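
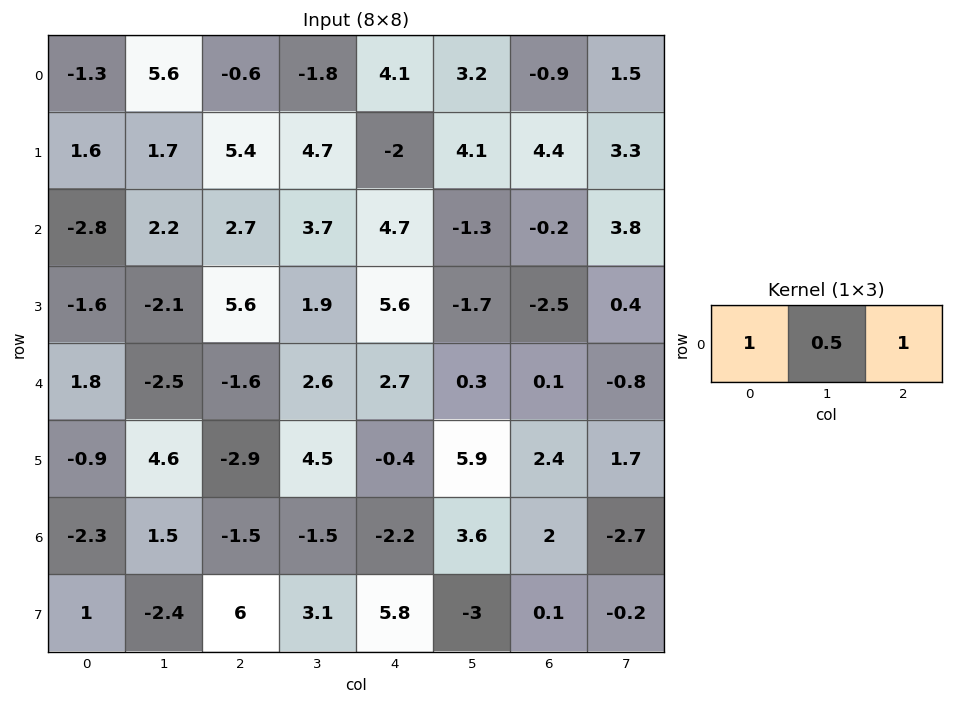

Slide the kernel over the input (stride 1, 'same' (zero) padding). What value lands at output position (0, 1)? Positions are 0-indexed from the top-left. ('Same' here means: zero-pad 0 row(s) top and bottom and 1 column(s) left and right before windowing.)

0.9

The receptive field on the zero-padded input at this output position is [-1.3 5.6 -0.6]. Elementwise product with the kernel and sum: -1.3·1 + 5.6·0.5 + -0.6·1.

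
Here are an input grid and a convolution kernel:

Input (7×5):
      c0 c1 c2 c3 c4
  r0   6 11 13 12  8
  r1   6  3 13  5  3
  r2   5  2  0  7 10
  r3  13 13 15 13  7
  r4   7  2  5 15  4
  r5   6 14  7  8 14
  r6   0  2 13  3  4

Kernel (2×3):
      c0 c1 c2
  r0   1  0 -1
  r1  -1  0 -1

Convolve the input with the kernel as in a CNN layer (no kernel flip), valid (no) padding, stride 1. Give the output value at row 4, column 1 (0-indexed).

-35

The receptive field on the input at this output position is [2 5 15 / 14 7 8]. Elementwise product with the kernel and sum: 2·1 + 15·-1 + 14·-1 + 8·-1.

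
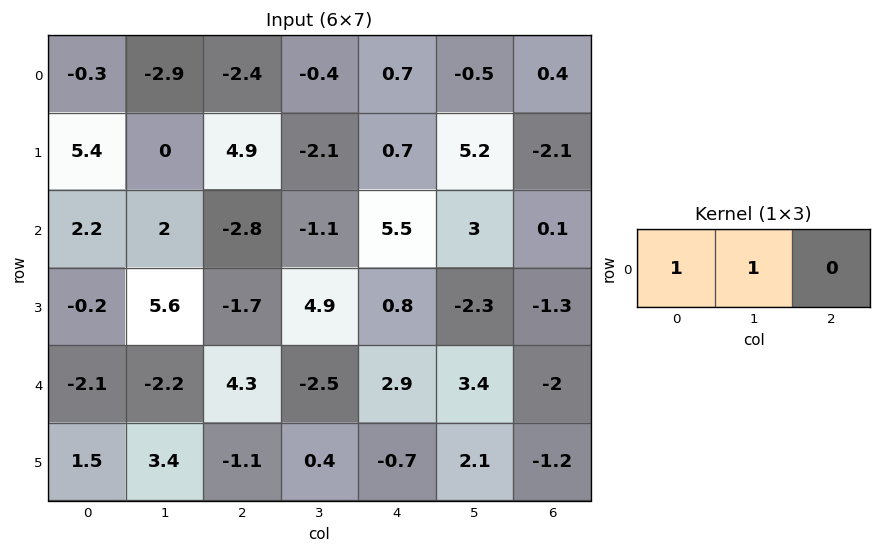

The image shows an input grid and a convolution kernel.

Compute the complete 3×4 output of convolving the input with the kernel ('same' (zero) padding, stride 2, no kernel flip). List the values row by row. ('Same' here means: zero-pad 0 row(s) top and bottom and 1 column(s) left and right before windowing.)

-0.3 -5.3 0.3 -0.1
2.2 -0.8 4.4 3.1
-2.1 2.1 0.4 1.4

Output[0,0]: The receptive field on the zero-padded input at this output position is [0 -0.3 -2.9]. Elementwise product with the kernel and sum: 0·1 + -0.3·1.
Output[0,1]: The receptive field on the zero-padded input at this output position is [-2.9 -2.4 -0.4]. Elementwise product with the kernel and sum: -2.9·1 + -2.4·1.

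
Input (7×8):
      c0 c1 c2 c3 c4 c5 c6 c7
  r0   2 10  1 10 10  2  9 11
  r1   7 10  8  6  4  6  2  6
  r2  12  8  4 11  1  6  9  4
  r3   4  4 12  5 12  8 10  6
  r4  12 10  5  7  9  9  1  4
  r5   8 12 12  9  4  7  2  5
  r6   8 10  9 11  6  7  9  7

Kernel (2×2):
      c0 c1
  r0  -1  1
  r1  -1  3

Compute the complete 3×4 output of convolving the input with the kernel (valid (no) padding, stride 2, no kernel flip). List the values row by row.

31 19 6 18
4 10 17 3
26 17 17 16

Output[0,0]: The receptive field on the input at this output position is [2 10 / 7 10]. Elementwise product with the kernel and sum: 2·-1 + 10·1 + 7·-1 + 10·3.
Output[0,1]: The receptive field on the input at this output position is [1 10 / 8 6]. Elementwise product with the kernel and sum: 1·-1 + 10·1 + 8·-1 + 6·3.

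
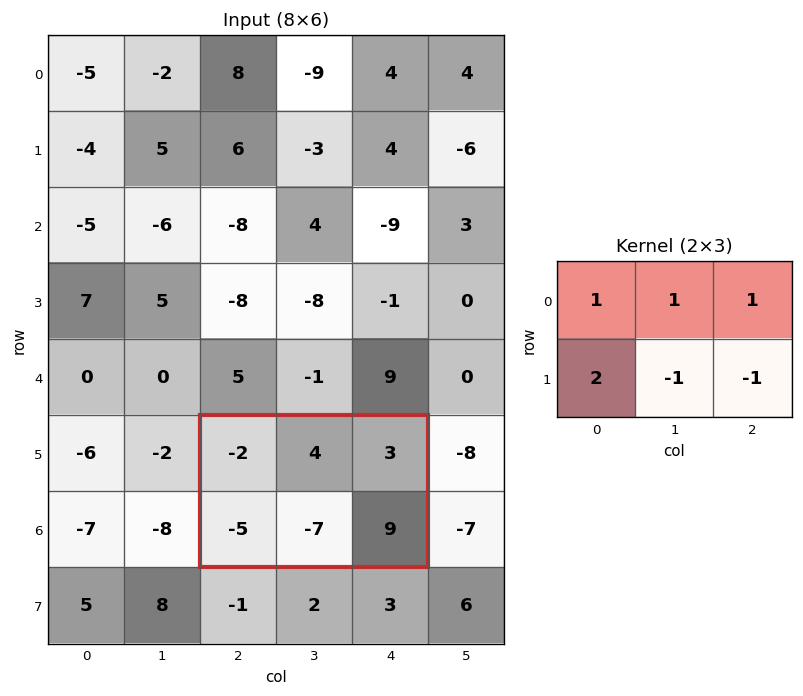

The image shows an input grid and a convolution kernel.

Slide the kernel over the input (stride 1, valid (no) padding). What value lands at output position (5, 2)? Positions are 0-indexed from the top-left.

The receptive field on the input at this output position is [-2 4 3 / -5 -7 9]. Elementwise product with the kernel and sum: -2·1 + 4·1 + 3·1 + -5·2 + -7·-1 + 9·-1.

-7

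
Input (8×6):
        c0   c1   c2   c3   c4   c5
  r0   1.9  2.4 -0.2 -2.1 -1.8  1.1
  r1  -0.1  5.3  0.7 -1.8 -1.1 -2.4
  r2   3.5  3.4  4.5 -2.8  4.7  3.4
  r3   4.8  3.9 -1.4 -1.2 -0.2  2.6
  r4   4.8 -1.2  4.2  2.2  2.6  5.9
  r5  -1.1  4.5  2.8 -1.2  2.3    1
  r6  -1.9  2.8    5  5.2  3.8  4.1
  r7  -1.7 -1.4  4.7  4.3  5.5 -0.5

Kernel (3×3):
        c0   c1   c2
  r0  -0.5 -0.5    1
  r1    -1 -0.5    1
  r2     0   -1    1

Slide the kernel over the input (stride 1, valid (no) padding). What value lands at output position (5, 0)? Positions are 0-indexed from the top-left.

The receptive field on the input at this output position is [-1.1 4.5 2.8 / -1.9 2.8 5 / -1.7 -1.4 4.7]. Elementwise product with the kernel and sum: -1.1·-0.5 + 4.5·-0.5 + 2.8·1 + -1.9·-1 + 2.8·-0.5 + 5·1 + -1.4·-1 + 4.7·1.

12.7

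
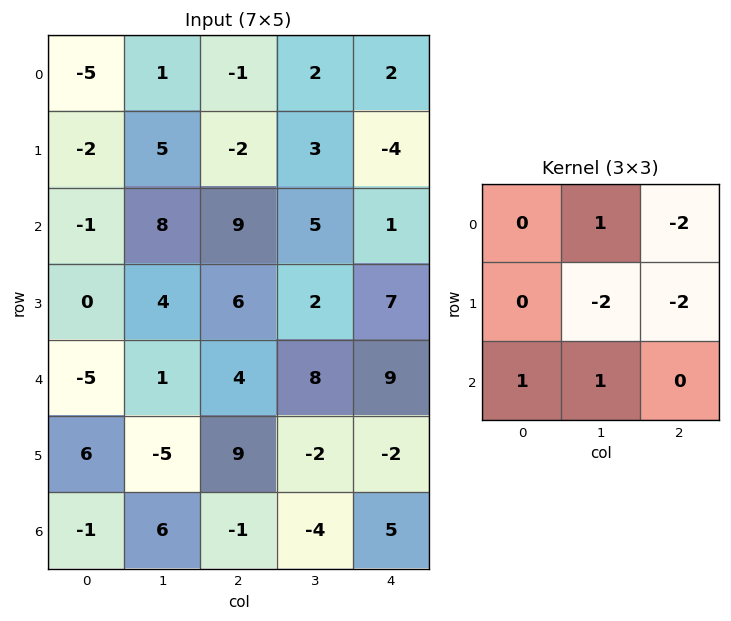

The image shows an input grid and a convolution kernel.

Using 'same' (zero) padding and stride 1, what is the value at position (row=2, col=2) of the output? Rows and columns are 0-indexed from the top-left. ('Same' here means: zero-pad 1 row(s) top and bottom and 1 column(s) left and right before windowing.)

-26

The receptive field on the zero-padded input at this output position is [5 -2 3 / 8 9 5 / 4 6 2]. Elementwise product with the kernel and sum: -2·1 + 3·-2 + 9·-2 + 5·-2 + 4·1 + 6·1.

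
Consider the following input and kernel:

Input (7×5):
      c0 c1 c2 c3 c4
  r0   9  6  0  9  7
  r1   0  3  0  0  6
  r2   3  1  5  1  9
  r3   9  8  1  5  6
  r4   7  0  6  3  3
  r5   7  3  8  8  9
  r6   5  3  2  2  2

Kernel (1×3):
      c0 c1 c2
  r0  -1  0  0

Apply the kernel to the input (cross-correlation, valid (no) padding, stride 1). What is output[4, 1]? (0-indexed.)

The receptive field on the input at this output position is [0 6 3]. Elementwise product with the kernel and sum: 0·-1.

0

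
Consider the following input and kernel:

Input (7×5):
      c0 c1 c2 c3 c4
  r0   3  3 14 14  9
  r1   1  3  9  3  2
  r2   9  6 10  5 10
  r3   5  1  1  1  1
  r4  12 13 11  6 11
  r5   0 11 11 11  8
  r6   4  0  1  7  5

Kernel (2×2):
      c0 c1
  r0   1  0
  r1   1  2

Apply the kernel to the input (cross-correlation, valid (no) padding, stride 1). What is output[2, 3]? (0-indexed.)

The receptive field on the input at this output position is [5 10 / 1 1]. Elementwise product with the kernel and sum: 5·1 + 1·1 + 1·2.

8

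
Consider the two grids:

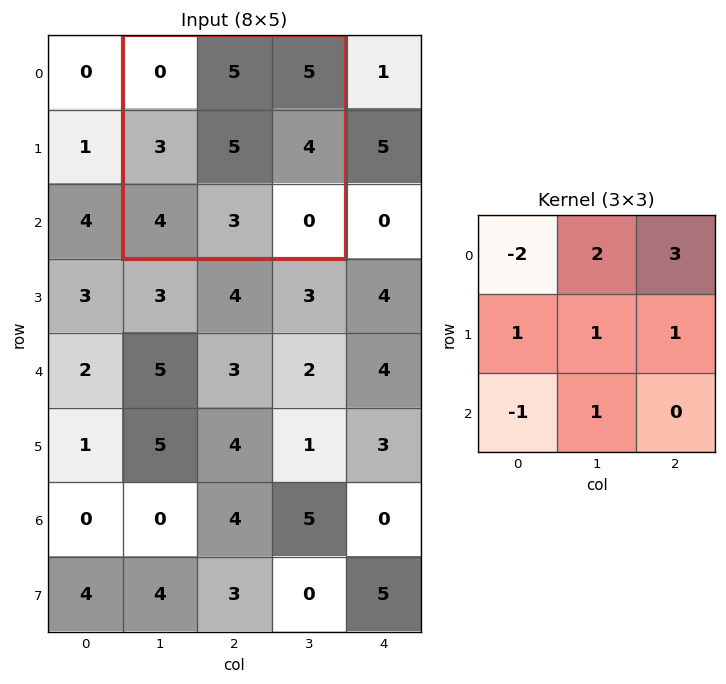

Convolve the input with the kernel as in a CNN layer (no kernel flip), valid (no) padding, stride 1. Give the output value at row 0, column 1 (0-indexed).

36

The receptive field on the input at this output position is [0 5 5 / 3 5 4 / 4 3 0]. Elementwise product with the kernel and sum: 0·-2 + 5·2 + 5·3 + 3·1 + 5·1 + 4·1 + 4·-1 + 3·1.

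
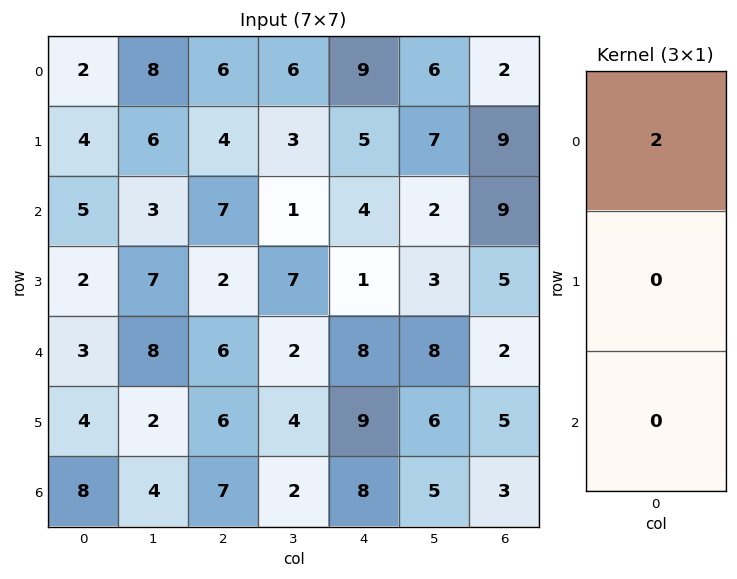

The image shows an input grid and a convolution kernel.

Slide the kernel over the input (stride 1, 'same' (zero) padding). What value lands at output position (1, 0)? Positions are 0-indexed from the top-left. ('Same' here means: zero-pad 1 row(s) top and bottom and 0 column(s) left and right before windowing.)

The receptive field on the zero-padded input at this output position is [2 / 4 / 5]. Elementwise product with the kernel and sum: 2·2.

4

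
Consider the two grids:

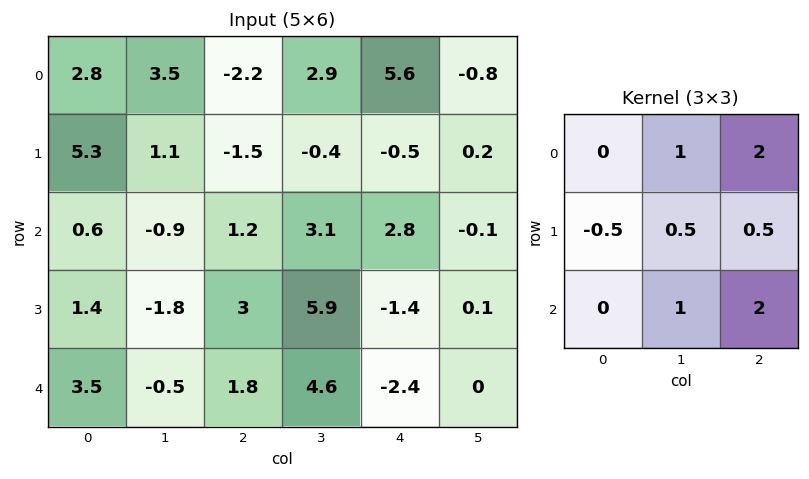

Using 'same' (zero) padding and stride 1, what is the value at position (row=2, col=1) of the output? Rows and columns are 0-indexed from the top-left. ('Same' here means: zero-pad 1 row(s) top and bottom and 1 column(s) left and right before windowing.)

The receptive field on the zero-padded input at this output position is [5.3 1.1 -1.5 / 0.6 -0.9 1.2 / 1.4 -1.8 3]. Elementwise product with the kernel and sum: 1.1·1 + -1.5·2 + 0.6·-0.5 + -0.9·0.5 + 1.2·0.5 + -1.8·1 + 3·2.

2.15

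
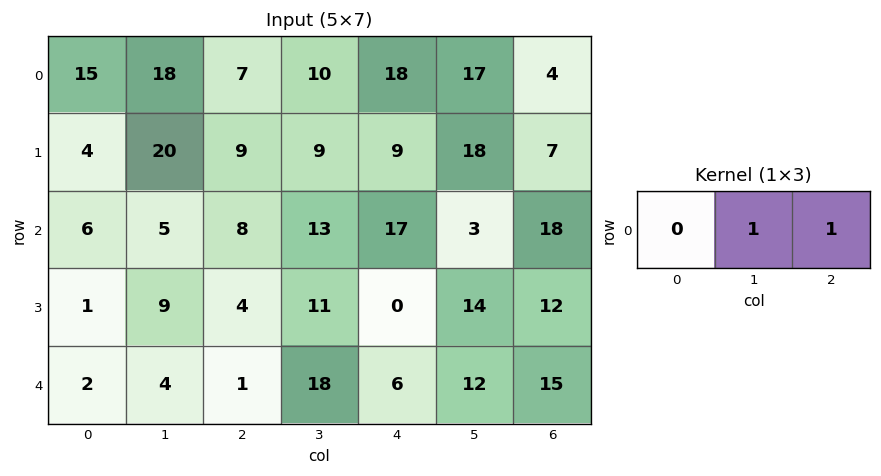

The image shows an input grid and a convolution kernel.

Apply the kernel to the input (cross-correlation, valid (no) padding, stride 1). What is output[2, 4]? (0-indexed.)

21

The receptive field on the input at this output position is [17 3 18]. Elementwise product with the kernel and sum: 3·1 + 18·1.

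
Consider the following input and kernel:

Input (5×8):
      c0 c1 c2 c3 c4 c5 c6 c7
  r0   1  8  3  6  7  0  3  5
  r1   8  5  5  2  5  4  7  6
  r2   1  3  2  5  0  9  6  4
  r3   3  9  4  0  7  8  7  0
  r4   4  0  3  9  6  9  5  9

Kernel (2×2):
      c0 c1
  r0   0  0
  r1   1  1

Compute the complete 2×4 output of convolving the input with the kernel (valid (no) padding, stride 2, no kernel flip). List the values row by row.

13 7 9 13
12 4 15 7

Output[0,0]: The receptive field on the input at this output position is [1 8 / 8 5]. Elementwise product with the kernel and sum: 8·1 + 5·1.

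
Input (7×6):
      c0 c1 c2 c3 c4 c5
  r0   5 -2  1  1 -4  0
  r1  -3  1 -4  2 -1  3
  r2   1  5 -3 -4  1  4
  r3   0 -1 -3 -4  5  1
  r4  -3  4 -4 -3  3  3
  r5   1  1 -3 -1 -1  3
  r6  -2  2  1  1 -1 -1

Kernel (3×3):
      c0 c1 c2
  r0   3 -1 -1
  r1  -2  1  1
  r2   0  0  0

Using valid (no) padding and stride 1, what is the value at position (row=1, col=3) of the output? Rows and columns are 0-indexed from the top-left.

17

The receptive field on the input at this output position is [2 -1 3 / -4 1 4 / -4 5 1]. Elementwise product with the kernel and sum: 2·3 + -1·-1 + 3·-1 + -4·-2 + 1·1 + 4·1.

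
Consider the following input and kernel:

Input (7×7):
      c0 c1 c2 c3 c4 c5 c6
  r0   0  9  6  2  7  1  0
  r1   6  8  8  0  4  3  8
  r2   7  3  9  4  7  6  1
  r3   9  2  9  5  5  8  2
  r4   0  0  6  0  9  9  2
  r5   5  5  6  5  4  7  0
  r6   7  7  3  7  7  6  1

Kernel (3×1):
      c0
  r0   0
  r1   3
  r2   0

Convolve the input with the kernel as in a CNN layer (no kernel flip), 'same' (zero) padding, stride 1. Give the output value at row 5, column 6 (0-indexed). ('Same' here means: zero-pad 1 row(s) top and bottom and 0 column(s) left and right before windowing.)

The receptive field on the zero-padded input at this output position is [2 / 0 / 1]. Elementwise product with the kernel and sum: 0·3.

0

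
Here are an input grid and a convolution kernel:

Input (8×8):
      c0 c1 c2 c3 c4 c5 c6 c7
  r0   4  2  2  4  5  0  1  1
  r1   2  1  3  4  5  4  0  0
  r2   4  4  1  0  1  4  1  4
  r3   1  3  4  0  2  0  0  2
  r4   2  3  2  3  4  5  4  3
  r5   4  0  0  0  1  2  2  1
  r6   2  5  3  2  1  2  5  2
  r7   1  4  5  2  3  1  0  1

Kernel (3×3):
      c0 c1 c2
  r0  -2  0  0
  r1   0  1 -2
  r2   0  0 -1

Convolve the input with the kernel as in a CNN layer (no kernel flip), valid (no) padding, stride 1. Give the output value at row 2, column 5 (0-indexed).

-15

The receptive field on the input at this output position is [4 1 4 / 0 0 2 / 5 4 3]. Elementwise product with the kernel and sum: 4·-2 + 0·1 + 2·-2 + 3·-1.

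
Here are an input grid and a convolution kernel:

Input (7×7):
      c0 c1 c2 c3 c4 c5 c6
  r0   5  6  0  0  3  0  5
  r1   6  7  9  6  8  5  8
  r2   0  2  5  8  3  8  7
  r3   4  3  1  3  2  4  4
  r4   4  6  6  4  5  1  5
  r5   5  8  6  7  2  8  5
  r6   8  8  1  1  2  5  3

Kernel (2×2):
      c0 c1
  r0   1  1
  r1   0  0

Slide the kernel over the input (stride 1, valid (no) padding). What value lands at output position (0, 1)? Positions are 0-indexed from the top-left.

6

The receptive field on the input at this output position is [6 0 / 7 9]. Elementwise product with the kernel and sum: 6·1 + 0·1.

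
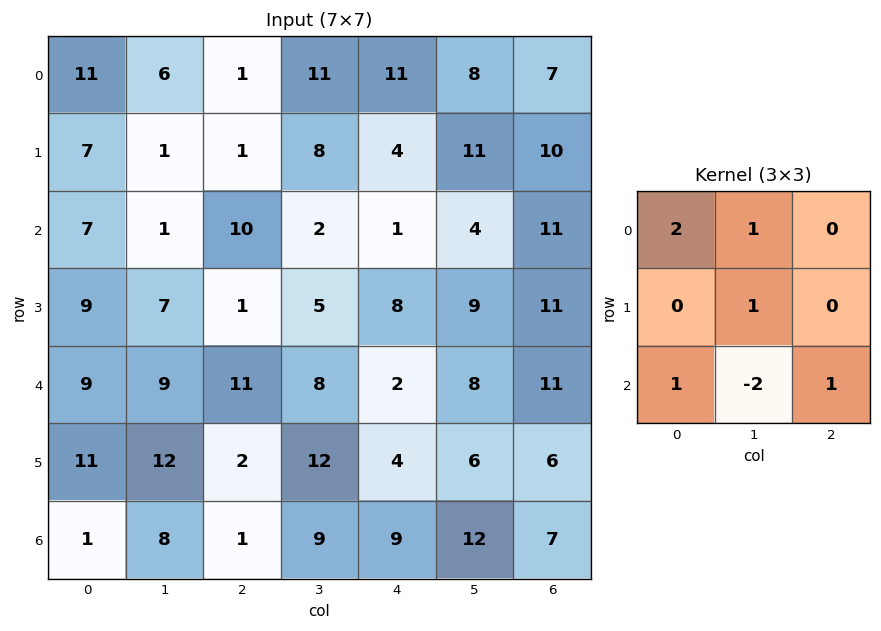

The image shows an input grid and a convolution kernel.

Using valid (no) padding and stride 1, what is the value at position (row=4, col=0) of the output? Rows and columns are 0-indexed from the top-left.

25

The receptive field on the input at this output position is [9 9 11 / 11 12 2 / 1 8 1]. Elementwise product with the kernel and sum: 9·2 + 9·1 + 12·1 + 1·1 + 8·-2 + 1·1.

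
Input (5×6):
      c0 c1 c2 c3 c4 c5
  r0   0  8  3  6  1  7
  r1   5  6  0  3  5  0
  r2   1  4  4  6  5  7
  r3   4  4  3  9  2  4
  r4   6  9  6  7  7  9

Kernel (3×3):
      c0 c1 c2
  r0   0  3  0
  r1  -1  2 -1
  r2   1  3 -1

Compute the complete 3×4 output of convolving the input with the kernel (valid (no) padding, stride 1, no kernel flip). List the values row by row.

40 10 36 24
34 2 40 23
40 25 51 25

Output[0,0]: The receptive field on the input at this output position is [0 8 3 / 5 6 0 / 1 4 4]. Elementwise product with the kernel and sum: 8·3 + 5·-1 + 6·2 + 0·-1 + 1·1 + 4·3 + 4·-1.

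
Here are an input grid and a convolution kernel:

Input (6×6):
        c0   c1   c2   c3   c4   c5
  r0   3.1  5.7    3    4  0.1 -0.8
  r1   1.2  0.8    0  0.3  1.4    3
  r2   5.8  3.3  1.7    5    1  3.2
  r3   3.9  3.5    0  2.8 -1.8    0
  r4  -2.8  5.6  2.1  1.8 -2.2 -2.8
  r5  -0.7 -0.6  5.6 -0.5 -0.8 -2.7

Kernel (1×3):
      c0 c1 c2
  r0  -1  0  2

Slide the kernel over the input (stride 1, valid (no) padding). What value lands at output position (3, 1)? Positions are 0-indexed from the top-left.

2.1

The receptive field on the input at this output position is [3.5 0 2.8]. Elementwise product with the kernel and sum: 3.5·-1 + 2.8·2.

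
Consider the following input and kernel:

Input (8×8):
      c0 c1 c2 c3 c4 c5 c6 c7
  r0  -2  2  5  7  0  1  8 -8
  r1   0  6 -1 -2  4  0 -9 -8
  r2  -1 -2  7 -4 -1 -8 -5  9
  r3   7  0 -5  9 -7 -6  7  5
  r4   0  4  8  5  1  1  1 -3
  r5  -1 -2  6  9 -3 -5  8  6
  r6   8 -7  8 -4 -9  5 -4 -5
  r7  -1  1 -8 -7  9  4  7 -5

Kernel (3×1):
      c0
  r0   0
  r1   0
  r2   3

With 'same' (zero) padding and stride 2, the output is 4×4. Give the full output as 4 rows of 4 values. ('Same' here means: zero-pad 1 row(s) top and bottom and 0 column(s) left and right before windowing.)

0 -3 12 -27
21 -15 -21 21
-3 18 -9 24
-3 -24 27 21

Output[0,0]: The receptive field on the zero-padded input at this output position is [0 / -2 / 0]. Elementwise product with the kernel and sum: 0·3.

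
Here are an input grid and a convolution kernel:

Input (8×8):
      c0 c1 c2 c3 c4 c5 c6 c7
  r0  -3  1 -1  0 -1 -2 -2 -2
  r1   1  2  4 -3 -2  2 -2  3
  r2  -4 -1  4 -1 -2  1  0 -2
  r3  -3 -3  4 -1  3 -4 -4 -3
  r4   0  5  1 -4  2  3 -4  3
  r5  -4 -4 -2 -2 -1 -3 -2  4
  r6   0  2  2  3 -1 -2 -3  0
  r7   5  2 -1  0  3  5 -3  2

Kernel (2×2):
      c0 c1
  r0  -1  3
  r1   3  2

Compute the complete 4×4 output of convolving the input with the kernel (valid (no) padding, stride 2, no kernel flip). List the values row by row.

Output[0,0]: The receptive field on the input at this output position is [-3 1 / 1 2]. Elementwise product with the kernel and sum: -3·-1 + 1·3 + 1·3 + 2·2.

13 7 -7 -4
-14 3 6 -24
-5 -23 -2 15
25 4 14 -2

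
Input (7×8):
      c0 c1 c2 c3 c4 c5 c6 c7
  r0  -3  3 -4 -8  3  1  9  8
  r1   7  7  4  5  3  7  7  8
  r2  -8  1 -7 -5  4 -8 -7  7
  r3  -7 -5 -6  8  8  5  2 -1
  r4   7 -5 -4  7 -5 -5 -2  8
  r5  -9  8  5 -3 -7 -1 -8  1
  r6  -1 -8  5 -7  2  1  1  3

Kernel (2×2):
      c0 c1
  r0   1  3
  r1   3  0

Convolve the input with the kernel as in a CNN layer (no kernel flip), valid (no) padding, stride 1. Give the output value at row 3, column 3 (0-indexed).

The receptive field on the input at this output position is [8 8 / 7 -5]. Elementwise product with the kernel and sum: 8·1 + 8·3 + 7·3.

53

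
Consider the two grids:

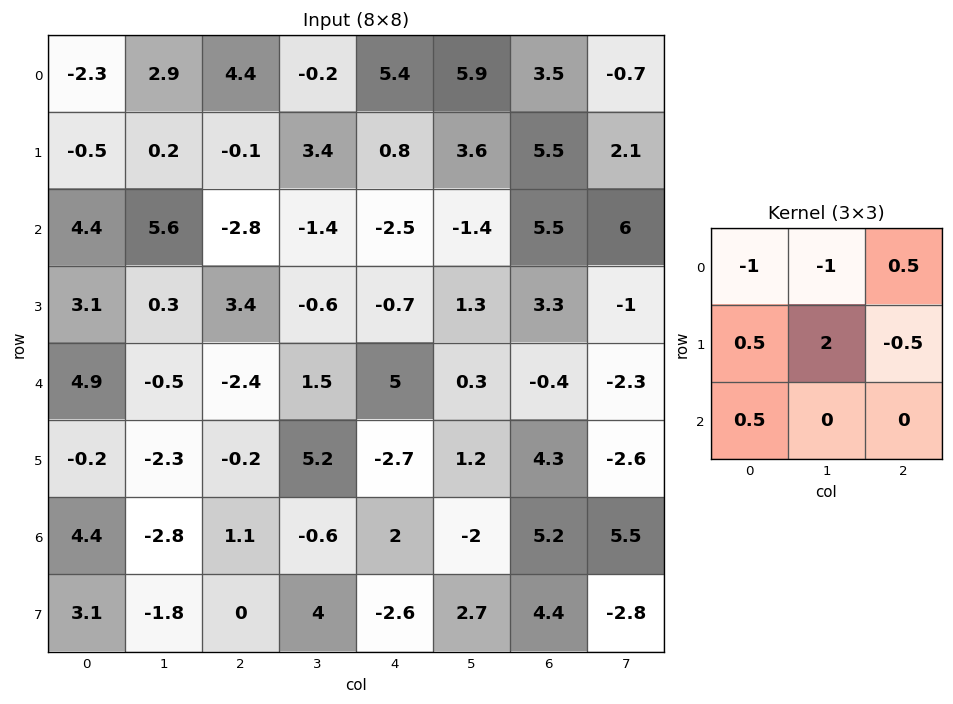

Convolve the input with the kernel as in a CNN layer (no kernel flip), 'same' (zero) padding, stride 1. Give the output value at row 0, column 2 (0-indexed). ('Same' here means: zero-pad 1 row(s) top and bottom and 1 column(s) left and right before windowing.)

The receptive field on the zero-padded input at this output position is [0 0 0 / 2.9 4.4 -0.2 / 0.2 -0.1 3.4]. Elementwise product with the kernel and sum: 0·-1 + 0·-1 + 0·0.5 + 2.9·0.5 + 4.4·2 + -0.2·-0.5 + 0.2·0.5.

10.45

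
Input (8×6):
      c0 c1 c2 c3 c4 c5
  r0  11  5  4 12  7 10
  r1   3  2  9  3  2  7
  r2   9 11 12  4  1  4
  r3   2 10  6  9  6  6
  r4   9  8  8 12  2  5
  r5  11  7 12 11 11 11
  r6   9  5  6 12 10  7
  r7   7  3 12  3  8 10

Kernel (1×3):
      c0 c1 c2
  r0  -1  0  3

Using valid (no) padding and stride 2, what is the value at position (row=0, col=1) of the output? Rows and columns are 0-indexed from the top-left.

The receptive field on the input at this output position is [4 12 7]. Elementwise product with the kernel and sum: 4·-1 + 7·3.

17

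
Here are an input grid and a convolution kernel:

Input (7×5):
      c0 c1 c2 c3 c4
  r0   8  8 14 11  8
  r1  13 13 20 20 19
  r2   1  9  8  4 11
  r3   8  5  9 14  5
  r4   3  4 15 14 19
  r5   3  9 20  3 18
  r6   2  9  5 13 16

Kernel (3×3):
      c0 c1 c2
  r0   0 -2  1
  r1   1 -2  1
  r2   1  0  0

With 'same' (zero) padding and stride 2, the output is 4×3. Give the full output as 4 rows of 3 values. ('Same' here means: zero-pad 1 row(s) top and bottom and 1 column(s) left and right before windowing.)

-8 4 15
-6 -18 -42
-13 -7 -31
8 -25 -55

Output[0,0]: The receptive field on the zero-padded input at this output position is [0 0 0 / 0 8 8 / 0 13 13]. Elementwise product with the kernel and sum: 0·-2 + 0·1 + 0·1 + 8·-2 + 8·1 + 0·1.
Output[0,1]: The receptive field on the zero-padded input at this output position is [0 0 0 / 8 14 11 / 13 20 20]. Elementwise product with the kernel and sum: 0·-2 + 0·1 + 8·1 + 14·-2 + 11·1 + 13·1.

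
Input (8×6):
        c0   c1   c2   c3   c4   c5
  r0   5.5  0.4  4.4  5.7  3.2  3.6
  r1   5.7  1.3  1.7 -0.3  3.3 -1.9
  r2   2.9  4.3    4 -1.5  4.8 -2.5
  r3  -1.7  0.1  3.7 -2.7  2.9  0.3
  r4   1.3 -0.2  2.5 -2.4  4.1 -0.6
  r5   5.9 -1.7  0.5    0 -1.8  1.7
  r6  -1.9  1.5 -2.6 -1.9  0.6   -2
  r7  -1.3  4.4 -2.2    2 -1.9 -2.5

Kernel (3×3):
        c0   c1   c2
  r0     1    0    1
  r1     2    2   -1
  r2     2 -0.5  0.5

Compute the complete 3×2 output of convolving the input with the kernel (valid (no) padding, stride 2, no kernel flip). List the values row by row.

27.85 18.25
3.95 16.15
5.85 5.45

Output[0,0]: The receptive field on the input at this output position is [5.5 0.4 4.4 / 5.7 1.3 1.7 / 2.9 4.3 4]. Elementwise product with the kernel and sum: 5.5·1 + 4.4·1 + 5.7·2 + 1.3·2 + 1.7·-1 + 2.9·2 + 4.3·-0.5 + 4·0.5.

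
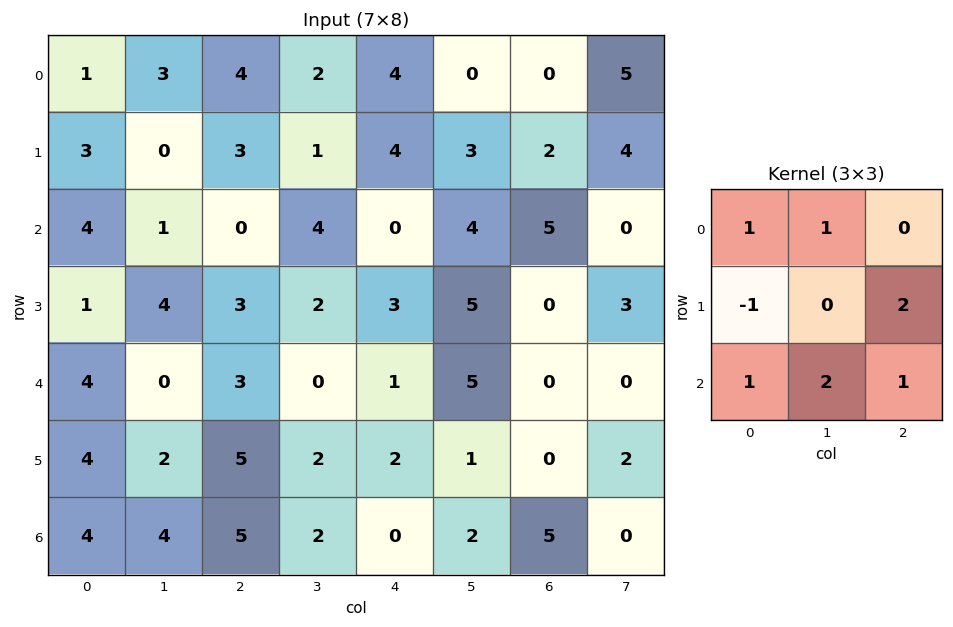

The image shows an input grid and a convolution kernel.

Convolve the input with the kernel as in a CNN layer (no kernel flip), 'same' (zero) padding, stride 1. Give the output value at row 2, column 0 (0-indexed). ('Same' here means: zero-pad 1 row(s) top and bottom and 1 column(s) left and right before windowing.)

11

The receptive field on the zero-padded input at this output position is [0 3 0 / 0 4 1 / 0 1 4]. Elementwise product with the kernel and sum: 0·1 + 3·1 + 0·-1 + 1·2 + 0·1 + 1·2 + 4·1.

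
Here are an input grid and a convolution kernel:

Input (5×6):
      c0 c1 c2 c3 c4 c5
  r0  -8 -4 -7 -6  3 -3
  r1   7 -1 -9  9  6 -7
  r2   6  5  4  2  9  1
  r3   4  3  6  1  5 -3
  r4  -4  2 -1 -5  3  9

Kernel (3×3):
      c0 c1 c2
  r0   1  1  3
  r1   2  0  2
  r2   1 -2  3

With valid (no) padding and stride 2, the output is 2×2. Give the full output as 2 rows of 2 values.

-29 17
32 73

Output[0,0]: The receptive field on the input at this output position is [-8 -4 -7 / 7 -1 -9 / 6 5 4]. Elementwise product with the kernel and sum: -8·1 + -4·1 + -7·3 + 7·2 + -9·2 + 6·1 + 5·-2 + 4·3.
Output[0,1]: The receptive field on the input at this output position is [-7 -6 3 / -9 9 6 / 4 2 9]. Elementwise product with the kernel and sum: -7·1 + -6·1 + 3·3 + -9·2 + 6·2 + 4·1 + 2·-2 + 9·3.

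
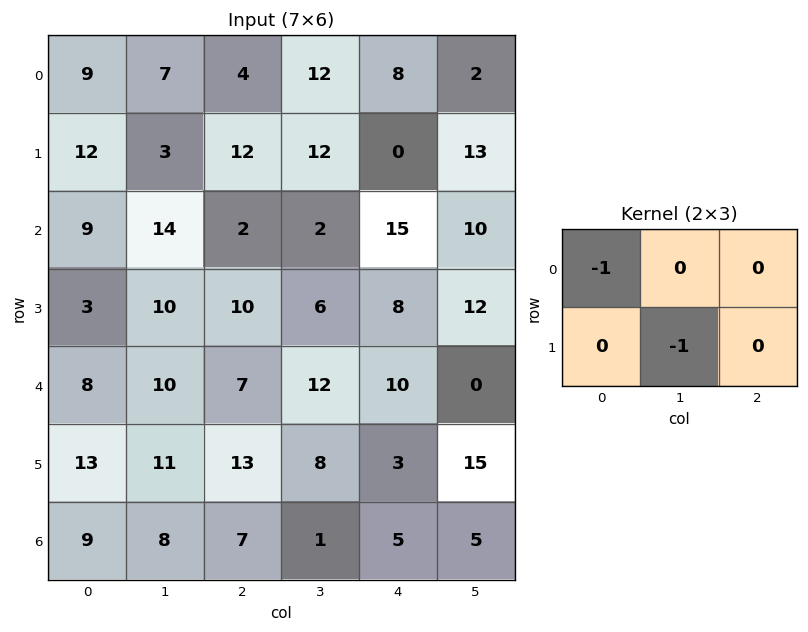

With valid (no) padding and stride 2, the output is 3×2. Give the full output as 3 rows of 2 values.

-12 -16
-19 -8
-19 -15

Output[0,0]: The receptive field on the input at this output position is [9 7 4 / 12 3 12]. Elementwise product with the kernel and sum: 9·-1 + 3·-1.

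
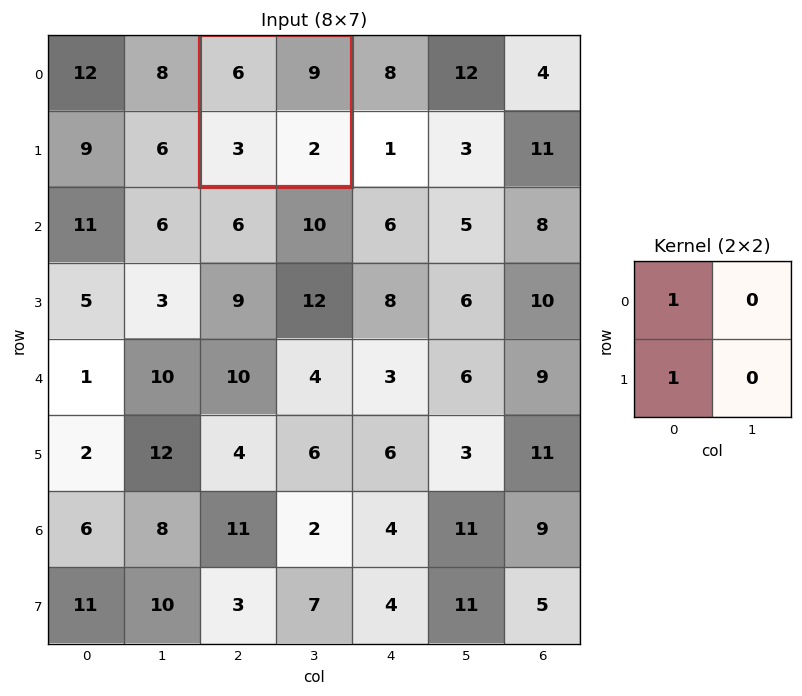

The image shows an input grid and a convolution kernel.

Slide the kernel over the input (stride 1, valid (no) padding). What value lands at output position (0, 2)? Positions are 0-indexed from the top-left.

The receptive field on the input at this output position is [6 9 / 3 2]. Elementwise product with the kernel and sum: 6·1 + 3·1.

9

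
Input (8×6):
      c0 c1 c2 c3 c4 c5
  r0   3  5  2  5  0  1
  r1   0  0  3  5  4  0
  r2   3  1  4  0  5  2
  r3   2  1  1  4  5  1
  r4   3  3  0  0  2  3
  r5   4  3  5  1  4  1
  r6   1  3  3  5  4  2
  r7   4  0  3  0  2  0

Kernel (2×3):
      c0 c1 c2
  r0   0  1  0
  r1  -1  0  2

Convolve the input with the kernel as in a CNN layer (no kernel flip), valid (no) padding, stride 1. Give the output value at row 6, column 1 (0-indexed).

3

The receptive field on the input at this output position is [3 3 5 / 0 3 0]. Elementwise product with the kernel and sum: 3·1 + 0·-1 + 0·2.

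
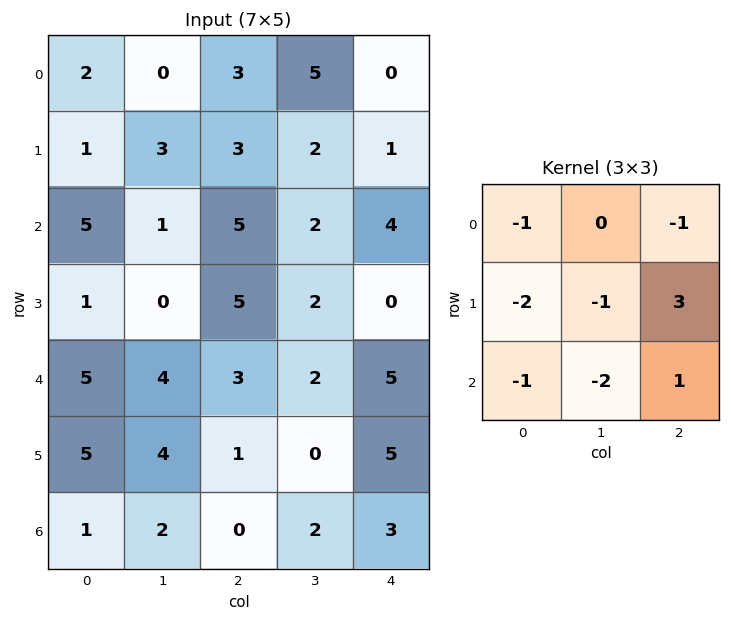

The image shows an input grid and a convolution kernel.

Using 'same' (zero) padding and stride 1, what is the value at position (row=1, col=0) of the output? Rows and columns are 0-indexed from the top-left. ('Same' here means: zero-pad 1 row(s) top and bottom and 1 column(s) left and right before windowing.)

-1

The receptive field on the zero-padded input at this output position is [0 2 0 / 0 1 3 / 0 5 1]. Elementwise product with the kernel and sum: 0·-1 + 0·-1 + 0·-2 + 1·-1 + 3·3 + 0·-1 + 5·-2 + 1·1.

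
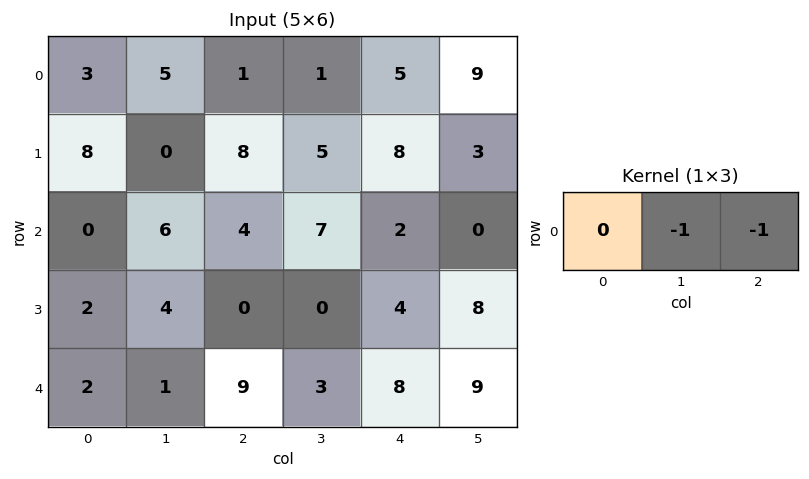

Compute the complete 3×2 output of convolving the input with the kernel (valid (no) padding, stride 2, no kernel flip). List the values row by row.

Output[0,0]: The receptive field on the input at this output position is [3 5 1]. Elementwise product with the kernel and sum: 5·-1 + 1·-1.

-6 -6
-10 -9
-10 -11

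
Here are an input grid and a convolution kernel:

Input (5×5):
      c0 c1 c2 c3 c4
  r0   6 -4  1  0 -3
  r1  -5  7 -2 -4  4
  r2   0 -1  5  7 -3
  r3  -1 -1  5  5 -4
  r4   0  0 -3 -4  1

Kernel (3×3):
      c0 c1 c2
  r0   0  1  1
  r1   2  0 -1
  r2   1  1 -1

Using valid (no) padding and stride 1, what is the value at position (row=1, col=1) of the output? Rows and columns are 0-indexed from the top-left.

The receptive field on the input at this output position is [7 -2 -4 / -1 5 7 / -1 5 5]. Elementwise product with the kernel and sum: -2·1 + -4·1 + -1·2 + 7·-1 + -1·1 + 5·1 + 5·-1.

-16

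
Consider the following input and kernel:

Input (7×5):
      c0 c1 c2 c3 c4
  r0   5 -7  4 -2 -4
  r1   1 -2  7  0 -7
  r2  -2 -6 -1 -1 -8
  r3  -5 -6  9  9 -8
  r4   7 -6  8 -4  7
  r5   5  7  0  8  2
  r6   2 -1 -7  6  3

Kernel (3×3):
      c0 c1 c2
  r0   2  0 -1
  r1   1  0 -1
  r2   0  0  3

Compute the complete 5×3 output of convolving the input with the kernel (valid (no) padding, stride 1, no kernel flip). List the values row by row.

-3 -17 2
21 18 4
7 -38 44
-20 1 33
-10 9 16

Output[0,0]: The receptive field on the input at this output position is [5 -7 4 / 1 -2 7 / -2 -6 -1]. Elementwise product with the kernel and sum: 5·2 + 4·-1 + 1·1 + 7·-1 + -1·3.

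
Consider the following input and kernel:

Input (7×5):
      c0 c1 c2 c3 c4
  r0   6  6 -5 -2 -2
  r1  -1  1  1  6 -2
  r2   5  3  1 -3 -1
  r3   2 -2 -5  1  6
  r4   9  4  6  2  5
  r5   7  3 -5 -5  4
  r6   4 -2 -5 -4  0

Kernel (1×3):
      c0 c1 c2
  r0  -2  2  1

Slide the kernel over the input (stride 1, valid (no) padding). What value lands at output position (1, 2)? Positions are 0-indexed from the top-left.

The receptive field on the input at this output position is [1 6 -2]. Elementwise product with the kernel and sum: 1·-2 + 6·2 + -2·1.

8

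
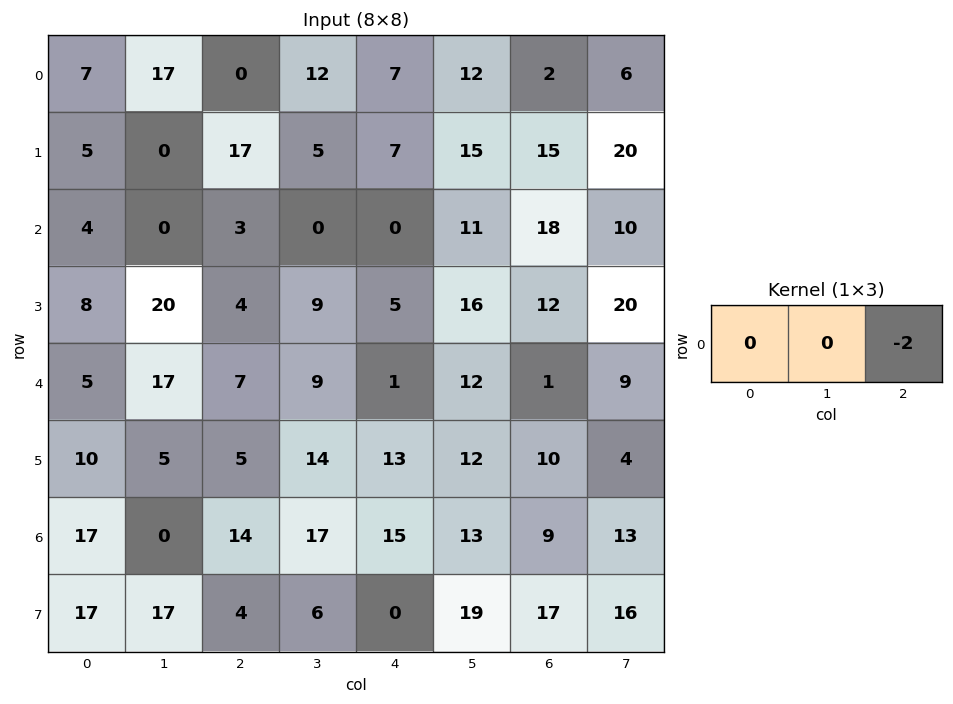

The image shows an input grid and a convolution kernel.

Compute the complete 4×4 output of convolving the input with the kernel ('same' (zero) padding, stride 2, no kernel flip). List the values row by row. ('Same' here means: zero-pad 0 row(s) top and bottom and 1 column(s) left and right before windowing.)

-34 -24 -24 -12
0 0 -22 -20
-34 -18 -24 -18
0 -34 -26 -26

Output[0,0]: The receptive field on the zero-padded input at this output position is [0 7 17]. Elementwise product with the kernel and sum: 17·-2.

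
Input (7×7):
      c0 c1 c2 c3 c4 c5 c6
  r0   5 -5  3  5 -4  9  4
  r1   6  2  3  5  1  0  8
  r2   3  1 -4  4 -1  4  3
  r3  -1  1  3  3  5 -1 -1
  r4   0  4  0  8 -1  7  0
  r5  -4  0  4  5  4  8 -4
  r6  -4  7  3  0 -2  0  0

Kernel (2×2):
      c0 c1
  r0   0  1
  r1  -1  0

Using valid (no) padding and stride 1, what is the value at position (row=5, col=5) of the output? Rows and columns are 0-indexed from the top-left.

-4

The receptive field on the input at this output position is [8 -4 / 0 0]. Elementwise product with the kernel and sum: -4·1 + 0·-1.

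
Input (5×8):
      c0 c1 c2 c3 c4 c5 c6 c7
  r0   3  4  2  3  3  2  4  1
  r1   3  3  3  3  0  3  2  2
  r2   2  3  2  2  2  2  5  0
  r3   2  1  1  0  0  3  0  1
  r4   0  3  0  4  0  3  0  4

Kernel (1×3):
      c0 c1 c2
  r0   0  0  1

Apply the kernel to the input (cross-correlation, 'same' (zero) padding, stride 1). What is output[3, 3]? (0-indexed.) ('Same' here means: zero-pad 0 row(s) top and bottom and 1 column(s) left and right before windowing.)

The receptive field on the zero-padded input at this output position is [1 0 0]. Elementwise product with the kernel and sum: 0·1.

0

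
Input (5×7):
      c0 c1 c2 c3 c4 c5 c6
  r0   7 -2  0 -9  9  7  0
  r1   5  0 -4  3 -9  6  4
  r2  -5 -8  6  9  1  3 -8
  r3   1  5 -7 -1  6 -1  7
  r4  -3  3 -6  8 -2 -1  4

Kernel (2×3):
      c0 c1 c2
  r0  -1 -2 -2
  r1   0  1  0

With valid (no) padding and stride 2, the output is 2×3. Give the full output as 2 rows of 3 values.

Output[0,0]: The receptive field on the input at this output position is [7 -2 0 / 5 0 -4]. Elementwise product with the kernel and sum: 7·-1 + -2·-2 + 0·-2 + 0·1.
Output[0,1]: The receptive field on the input at this output position is [0 -9 9 / -4 3 -9]. Elementwise product with the kernel and sum: 0·-1 + -9·-2 + 9·-2 + 3·1.

-3 3 -17
14 -27 8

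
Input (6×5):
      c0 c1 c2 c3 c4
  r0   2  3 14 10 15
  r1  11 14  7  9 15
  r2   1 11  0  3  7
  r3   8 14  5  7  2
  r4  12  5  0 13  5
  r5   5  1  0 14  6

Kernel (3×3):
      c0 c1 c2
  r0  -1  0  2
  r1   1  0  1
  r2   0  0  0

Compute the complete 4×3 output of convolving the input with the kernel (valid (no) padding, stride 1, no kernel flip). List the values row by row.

44 40 38
4 18 30
12 16 21
14 18 4

Output[0,0]: The receptive field on the input at this output position is [2 3 14 / 11 14 7 / 1 11 0]. Elementwise product with the kernel and sum: 2·-1 + 14·2 + 11·1 + 7·1.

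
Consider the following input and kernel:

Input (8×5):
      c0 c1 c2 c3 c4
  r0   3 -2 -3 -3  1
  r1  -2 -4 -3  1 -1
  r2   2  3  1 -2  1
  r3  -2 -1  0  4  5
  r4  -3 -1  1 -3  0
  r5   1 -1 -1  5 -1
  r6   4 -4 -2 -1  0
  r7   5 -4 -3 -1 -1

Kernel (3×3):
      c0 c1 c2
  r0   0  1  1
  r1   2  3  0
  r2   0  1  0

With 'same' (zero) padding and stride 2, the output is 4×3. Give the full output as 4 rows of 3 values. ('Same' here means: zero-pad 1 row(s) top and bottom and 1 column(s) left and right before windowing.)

7 -16 -4
-2 7 3
-11 4 -2
17 -13 -4

Output[0,0]: The receptive field on the zero-padded input at this output position is [0 0 0 / 0 3 -2 / 0 -2 -4]. Elementwise product with the kernel and sum: 0·1 + 0·1 + 0·2 + 3·3 + -2·1.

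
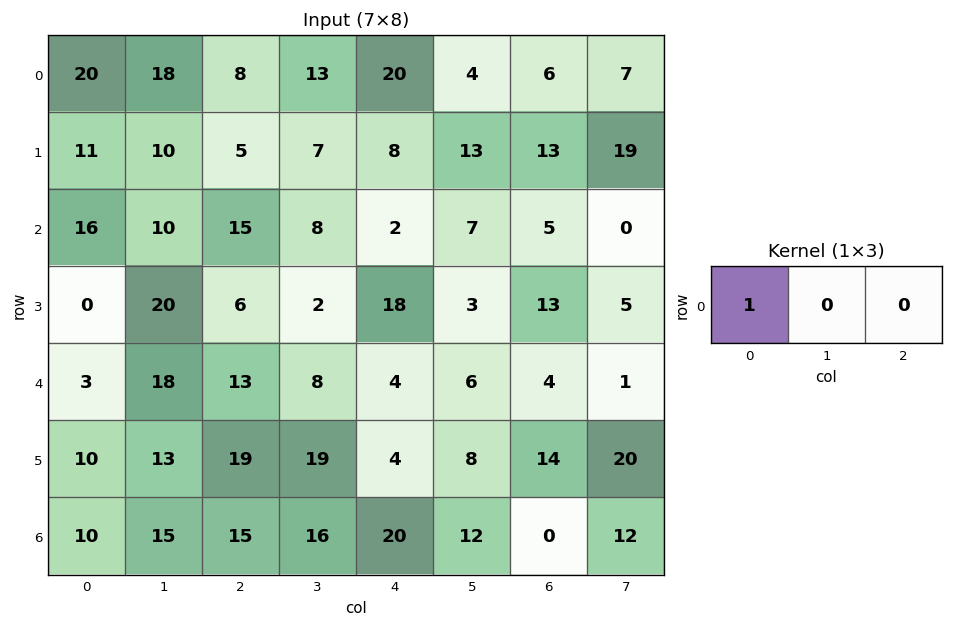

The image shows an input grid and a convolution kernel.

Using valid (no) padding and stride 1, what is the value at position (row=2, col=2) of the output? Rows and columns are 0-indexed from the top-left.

The receptive field on the input at this output position is [15 8 2]. Elementwise product with the kernel and sum: 15·1.

15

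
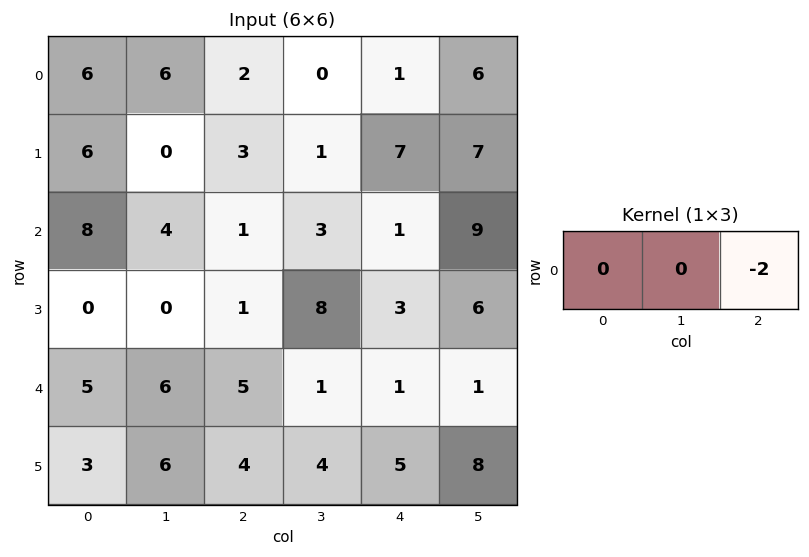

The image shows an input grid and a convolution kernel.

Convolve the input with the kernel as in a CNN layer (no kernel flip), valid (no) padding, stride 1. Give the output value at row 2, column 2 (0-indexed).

-2

The receptive field on the input at this output position is [1 3 1]. Elementwise product with the kernel and sum: 1·-2.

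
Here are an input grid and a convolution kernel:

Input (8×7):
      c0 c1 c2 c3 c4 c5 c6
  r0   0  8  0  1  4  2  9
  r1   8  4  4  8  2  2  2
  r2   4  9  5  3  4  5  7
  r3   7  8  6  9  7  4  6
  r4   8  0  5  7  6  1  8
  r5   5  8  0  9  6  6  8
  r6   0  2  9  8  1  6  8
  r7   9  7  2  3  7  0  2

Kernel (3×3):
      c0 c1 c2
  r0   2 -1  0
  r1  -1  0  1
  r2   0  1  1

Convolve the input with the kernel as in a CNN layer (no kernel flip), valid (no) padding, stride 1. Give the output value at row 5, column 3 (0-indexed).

The receptive field on the input at this output position is [9 6 6 / 8 1 6 / 3 7 0]. Elementwise product with the kernel and sum: 9·2 + 6·-1 + 8·-1 + 6·1 + 7·1 + 0·1.

17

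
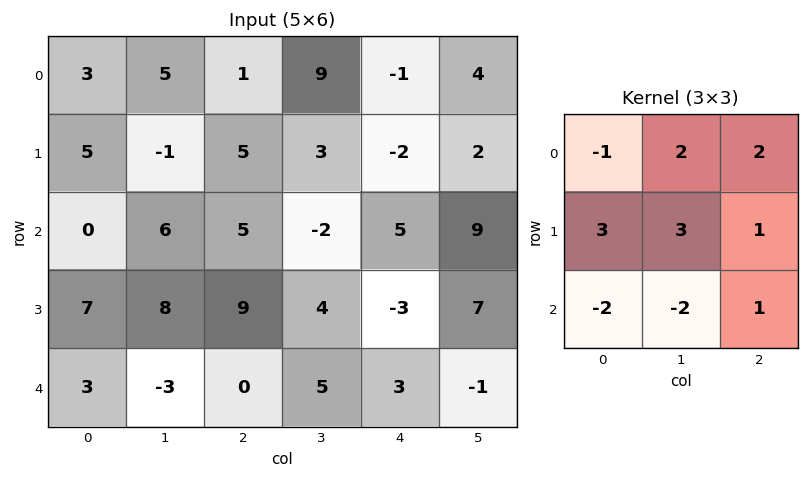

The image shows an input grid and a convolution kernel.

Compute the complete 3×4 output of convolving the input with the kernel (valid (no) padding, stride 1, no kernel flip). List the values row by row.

19 6 36 5
5 18 -18 20
76 66 30 23

Output[0,0]: The receptive field on the input at this output position is [3 5 1 / 5 -1 5 / 0 6 5]. Elementwise product with the kernel and sum: 3·-1 + 5·2 + 1·2 + 5·3 + -1·3 + 5·1 + 0·-2 + 6·-2 + 5·1.
Output[0,1]: The receptive field on the input at this output position is [5 1 9 / -1 5 3 / 6 5 -2]. Elementwise product with the kernel and sum: 5·-1 + 1·2 + 9·2 + -1·3 + 5·3 + 3·1 + 6·-2 + 5·-2 + -2·1.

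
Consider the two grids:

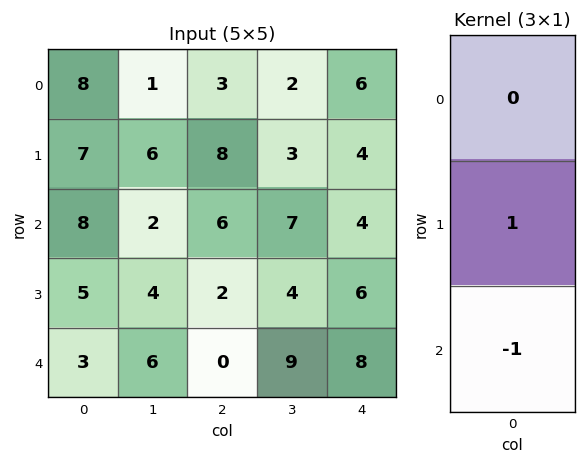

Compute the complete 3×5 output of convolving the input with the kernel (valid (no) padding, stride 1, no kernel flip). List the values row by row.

-1 4 2 -4 0
3 -2 4 3 -2
2 -2 2 -5 -2

Output[0,0]: The receptive field on the input at this output position is [8 / 7 / 8]. Elementwise product with the kernel and sum: 7·1 + 8·-1.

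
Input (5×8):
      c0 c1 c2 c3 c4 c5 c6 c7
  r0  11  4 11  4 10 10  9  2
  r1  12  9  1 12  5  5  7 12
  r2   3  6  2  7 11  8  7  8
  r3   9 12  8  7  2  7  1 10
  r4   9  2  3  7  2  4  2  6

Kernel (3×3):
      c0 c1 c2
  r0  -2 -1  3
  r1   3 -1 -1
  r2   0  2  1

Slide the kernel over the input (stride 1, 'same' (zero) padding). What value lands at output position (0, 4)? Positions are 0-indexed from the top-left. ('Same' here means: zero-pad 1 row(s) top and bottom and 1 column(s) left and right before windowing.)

The receptive field on the zero-padded input at this output position is [0 0 0 / 4 10 10 / 12 5 5]. Elementwise product with the kernel and sum: 0·-2 + 0·-1 + 0·3 + 4·3 + 10·-1 + 10·-1 + 5·2 + 5·1.

7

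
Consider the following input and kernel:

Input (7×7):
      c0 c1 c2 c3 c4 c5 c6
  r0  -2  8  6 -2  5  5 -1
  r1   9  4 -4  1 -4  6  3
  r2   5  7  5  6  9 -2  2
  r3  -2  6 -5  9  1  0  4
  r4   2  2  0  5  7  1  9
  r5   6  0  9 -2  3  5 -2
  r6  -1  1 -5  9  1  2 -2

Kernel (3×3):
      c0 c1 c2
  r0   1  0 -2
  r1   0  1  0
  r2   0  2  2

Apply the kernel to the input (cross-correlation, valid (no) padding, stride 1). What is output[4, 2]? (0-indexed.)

The receptive field on the input at this output position is [0 5 7 / 9 -2 3 / -5 9 1]. Elementwise product with the kernel and sum: 0·1 + 7·-2 + -2·1 + 9·2 + 1·2.

4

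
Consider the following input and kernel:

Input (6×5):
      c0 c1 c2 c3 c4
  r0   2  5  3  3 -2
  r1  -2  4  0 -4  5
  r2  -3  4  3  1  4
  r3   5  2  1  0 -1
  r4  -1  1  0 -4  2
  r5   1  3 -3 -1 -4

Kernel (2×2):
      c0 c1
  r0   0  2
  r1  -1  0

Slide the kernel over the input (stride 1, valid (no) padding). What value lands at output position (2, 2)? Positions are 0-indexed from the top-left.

The receptive field on the input at this output position is [3 1 / 1 0]. Elementwise product with the kernel and sum: 1·2 + 1·-1.

1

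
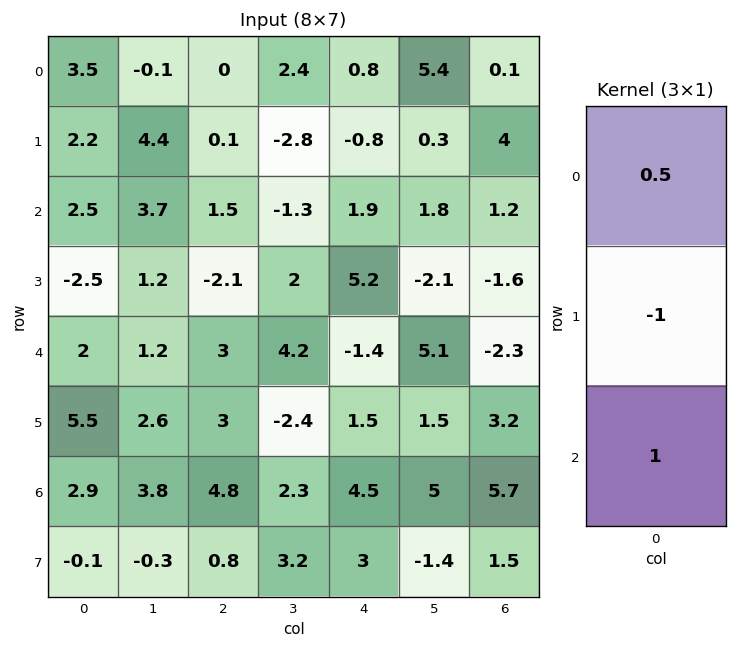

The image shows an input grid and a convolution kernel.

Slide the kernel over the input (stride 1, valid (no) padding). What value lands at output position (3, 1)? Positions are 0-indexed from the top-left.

The receptive field on the input at this output position is [1.2 / 1.2 / 2.6]. Elementwise product with the kernel and sum: 1.2·0.5 + 1.2·-1 + 2.6·1.

2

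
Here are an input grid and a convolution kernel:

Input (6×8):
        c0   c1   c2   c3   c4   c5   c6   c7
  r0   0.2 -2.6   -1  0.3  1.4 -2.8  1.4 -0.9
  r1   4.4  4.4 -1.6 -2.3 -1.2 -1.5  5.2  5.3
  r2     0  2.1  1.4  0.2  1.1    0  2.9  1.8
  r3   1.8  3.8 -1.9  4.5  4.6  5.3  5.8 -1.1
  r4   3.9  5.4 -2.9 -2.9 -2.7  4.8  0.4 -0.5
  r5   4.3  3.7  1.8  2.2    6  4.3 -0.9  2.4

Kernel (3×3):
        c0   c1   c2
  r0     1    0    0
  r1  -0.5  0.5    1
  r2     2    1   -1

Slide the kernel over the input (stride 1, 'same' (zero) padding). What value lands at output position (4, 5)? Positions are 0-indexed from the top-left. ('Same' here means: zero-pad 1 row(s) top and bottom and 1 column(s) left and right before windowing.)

The receptive field on the zero-padded input at this output position is [4.6 5.3 5.8 / -2.7 4.8 0.4 / 6 4.3 -0.9]. Elementwise product with the kernel and sum: 4.6·1 + -2.7·-0.5 + 4.8·0.5 + 0.4·1 + 6·2 + 4.3·1 + -0.9·-1.

25.95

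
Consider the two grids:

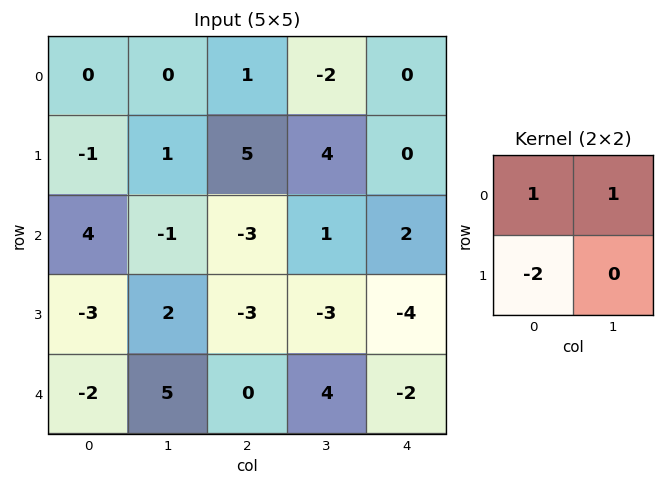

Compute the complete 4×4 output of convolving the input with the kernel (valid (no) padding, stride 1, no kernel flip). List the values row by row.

Output[0,0]: The receptive field on the input at this output position is [0 0 / -1 1]. Elementwise product with the kernel and sum: 0·1 + 0·1 + -1·-2.
Output[0,1]: The receptive field on the input at this output position is [0 1 / 1 5]. Elementwise product with the kernel and sum: 0·1 + 1·1 + 1·-2.

2 -1 -11 -10
-8 8 15 2
9 -8 4 9
3 -11 -6 -15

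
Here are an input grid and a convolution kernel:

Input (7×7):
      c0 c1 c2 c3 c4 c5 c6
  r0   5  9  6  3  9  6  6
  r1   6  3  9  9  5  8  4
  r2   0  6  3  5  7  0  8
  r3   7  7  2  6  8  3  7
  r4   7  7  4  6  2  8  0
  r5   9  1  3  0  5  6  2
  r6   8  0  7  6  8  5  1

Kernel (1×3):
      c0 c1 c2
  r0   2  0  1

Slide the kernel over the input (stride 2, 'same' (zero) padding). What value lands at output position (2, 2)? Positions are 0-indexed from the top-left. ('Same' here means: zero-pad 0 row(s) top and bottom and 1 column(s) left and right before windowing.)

The receptive field on the zero-padded input at this output position is [6 2 8]. Elementwise product with the kernel and sum: 6·2 + 8·1.

20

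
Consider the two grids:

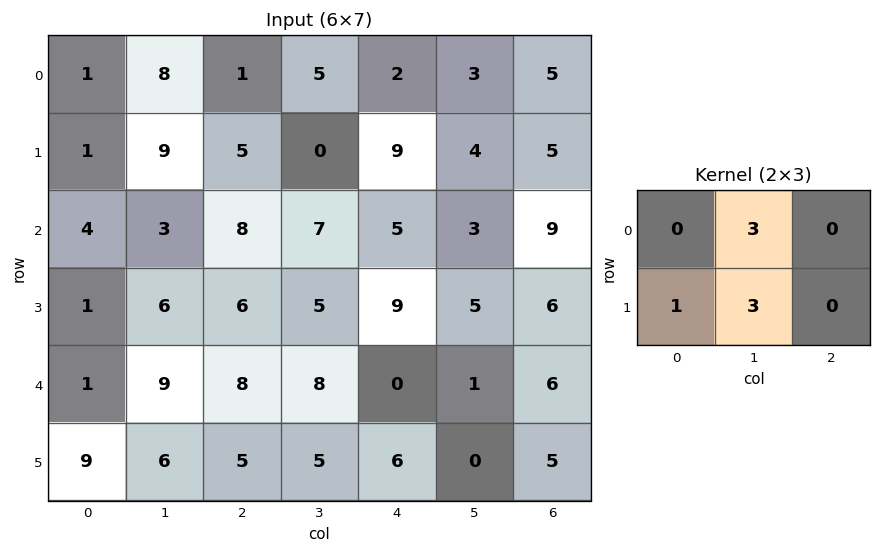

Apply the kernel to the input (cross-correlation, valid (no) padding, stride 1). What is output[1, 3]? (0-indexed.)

49

The receptive field on the input at this output position is [0 9 4 / 7 5 3]. Elementwise product with the kernel and sum: 9·3 + 7·1 + 5·3.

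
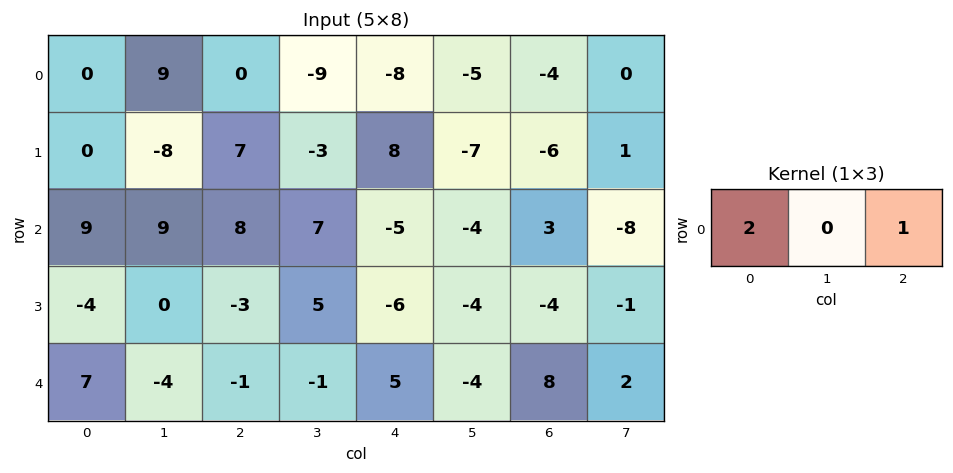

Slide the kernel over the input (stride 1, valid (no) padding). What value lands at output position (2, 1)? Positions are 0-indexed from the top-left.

25

The receptive field on the input at this output position is [9 8 7]. Elementwise product with the kernel and sum: 9·2 + 7·1.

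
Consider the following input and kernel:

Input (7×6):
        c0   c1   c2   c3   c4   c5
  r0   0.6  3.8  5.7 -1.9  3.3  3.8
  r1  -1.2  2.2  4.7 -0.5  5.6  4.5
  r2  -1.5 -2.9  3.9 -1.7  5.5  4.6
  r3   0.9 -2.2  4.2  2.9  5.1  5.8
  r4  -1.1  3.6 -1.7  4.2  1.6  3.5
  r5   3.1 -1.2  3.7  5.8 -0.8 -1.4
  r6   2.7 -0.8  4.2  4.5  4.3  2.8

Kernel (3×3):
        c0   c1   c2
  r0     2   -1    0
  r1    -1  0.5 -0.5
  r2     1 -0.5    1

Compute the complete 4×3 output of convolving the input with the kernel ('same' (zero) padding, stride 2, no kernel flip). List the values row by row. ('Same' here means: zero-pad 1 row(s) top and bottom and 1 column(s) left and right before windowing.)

1.2 -0.65 2.85
-0.75 4 1.7
-6 -12.4 0.35
-1.35 -5.45 8.65

Output[0,0]: The receptive field on the zero-padded input at this output position is [0 0 0 / 0 0.6 3.8 / 0 -1.2 2.2]. Elementwise product with the kernel and sum: 0·2 + 0·-1 + 0·-1 + 0.6·0.5 + 3.8·-0.5 + 0·1 + -1.2·-0.5 + 2.2·1.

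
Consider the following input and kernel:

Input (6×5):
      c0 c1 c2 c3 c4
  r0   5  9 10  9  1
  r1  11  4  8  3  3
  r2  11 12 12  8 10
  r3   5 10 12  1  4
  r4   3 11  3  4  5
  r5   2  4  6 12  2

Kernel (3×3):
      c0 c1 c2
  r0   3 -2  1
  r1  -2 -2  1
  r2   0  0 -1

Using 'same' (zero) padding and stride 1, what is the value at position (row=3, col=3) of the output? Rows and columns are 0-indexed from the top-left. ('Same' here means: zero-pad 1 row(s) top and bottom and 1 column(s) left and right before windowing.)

3

The receptive field on the zero-padded input at this output position is [12 8 10 / 12 1 4 / 3 4 5]. Elementwise product with the kernel and sum: 12·3 + 8·-2 + 10·1 + 12·-2 + 1·-2 + 4·1 + 5·-1.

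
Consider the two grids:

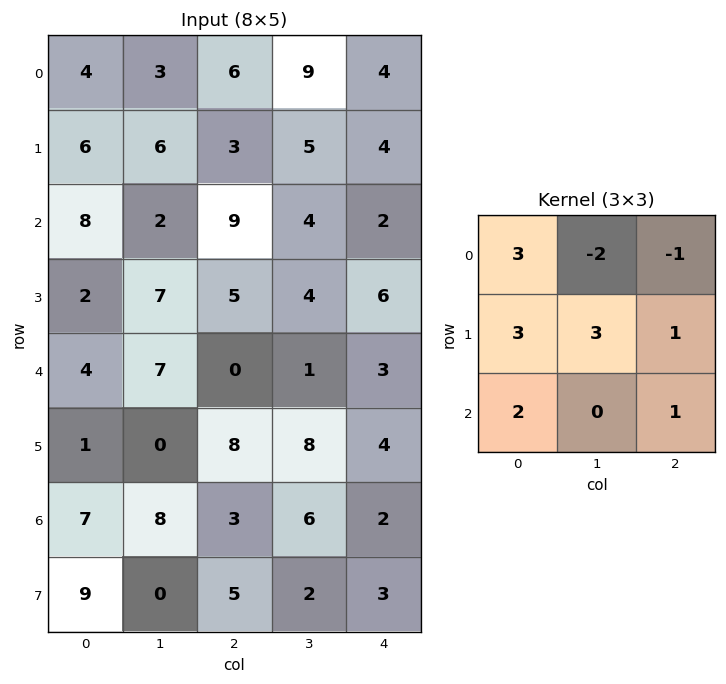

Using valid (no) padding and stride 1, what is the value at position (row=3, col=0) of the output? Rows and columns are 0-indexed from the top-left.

The receptive field on the input at this output position is [2 7 5 / 4 7 0 / 1 0 8]. Elementwise product with the kernel and sum: 2·3 + 7·-2 + 5·-1 + 4·3 + 7·3 + 0·1 + 1·2 + 8·1.

30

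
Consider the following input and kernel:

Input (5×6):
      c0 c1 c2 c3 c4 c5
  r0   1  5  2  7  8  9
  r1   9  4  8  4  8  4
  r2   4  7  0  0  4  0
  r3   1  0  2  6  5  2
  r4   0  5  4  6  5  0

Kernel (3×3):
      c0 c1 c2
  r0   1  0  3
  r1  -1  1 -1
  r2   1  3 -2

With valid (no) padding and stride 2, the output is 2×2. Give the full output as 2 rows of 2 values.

19 6
8 23

Output[0,0]: The receptive field on the input at this output position is [1 5 2 / 9 4 8 / 4 7 0]. Elementwise product with the kernel and sum: 1·1 + 2·3 + 9·-1 + 4·1 + 8·-1 + 4·1 + 7·3 + 0·-2.
Output[0,1]: The receptive field on the input at this output position is [2 7 8 / 8 4 8 / 0 0 4]. Elementwise product with the kernel and sum: 2·1 + 8·3 + 8·-1 + 4·1 + 8·-1 + 0·1 + 0·3 + 4·-2.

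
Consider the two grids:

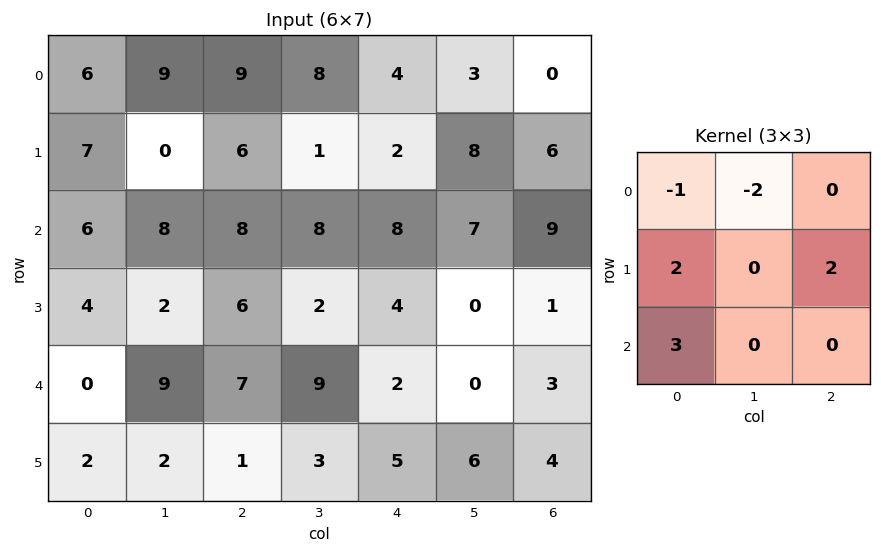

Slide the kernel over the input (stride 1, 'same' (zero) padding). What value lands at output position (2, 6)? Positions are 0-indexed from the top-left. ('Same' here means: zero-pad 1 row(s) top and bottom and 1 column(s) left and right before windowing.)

-6

The receptive field on the zero-padded input at this output position is [8 6 0 / 7 9 0 / 0 1 0]. Elementwise product with the kernel and sum: 8·-1 + 6·-2 + 7·2 + 0·2 + 0·3.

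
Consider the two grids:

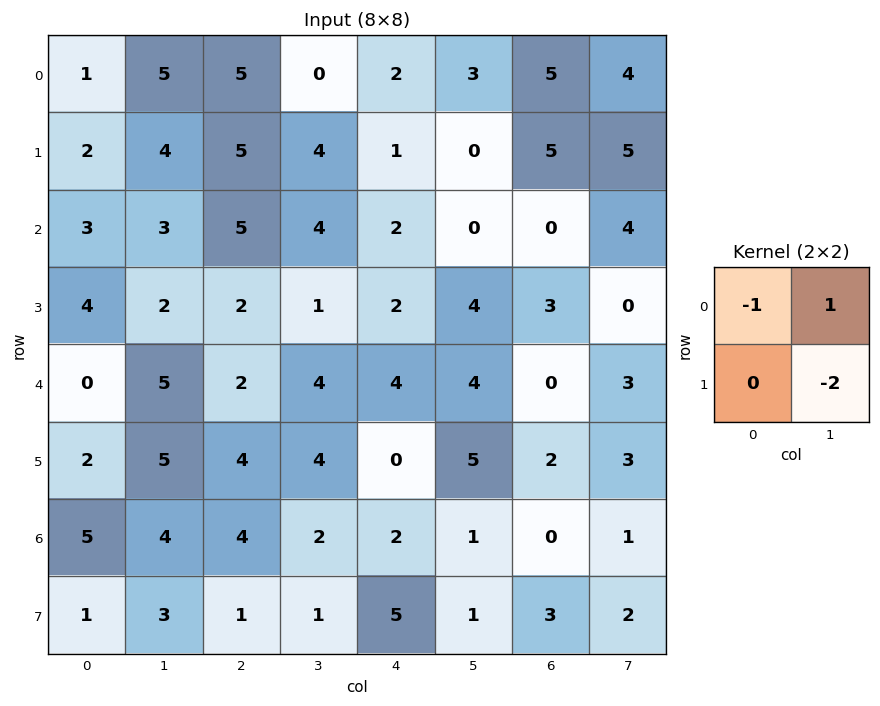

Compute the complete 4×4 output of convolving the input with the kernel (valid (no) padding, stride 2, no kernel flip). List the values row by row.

-4 -13 1 -11
-4 -3 -10 4
-5 -6 -10 -3
-7 -4 -3 -3

Output[0,0]: The receptive field on the input at this output position is [1 5 / 2 4]. Elementwise product with the kernel and sum: 1·-1 + 5·1 + 4·-2.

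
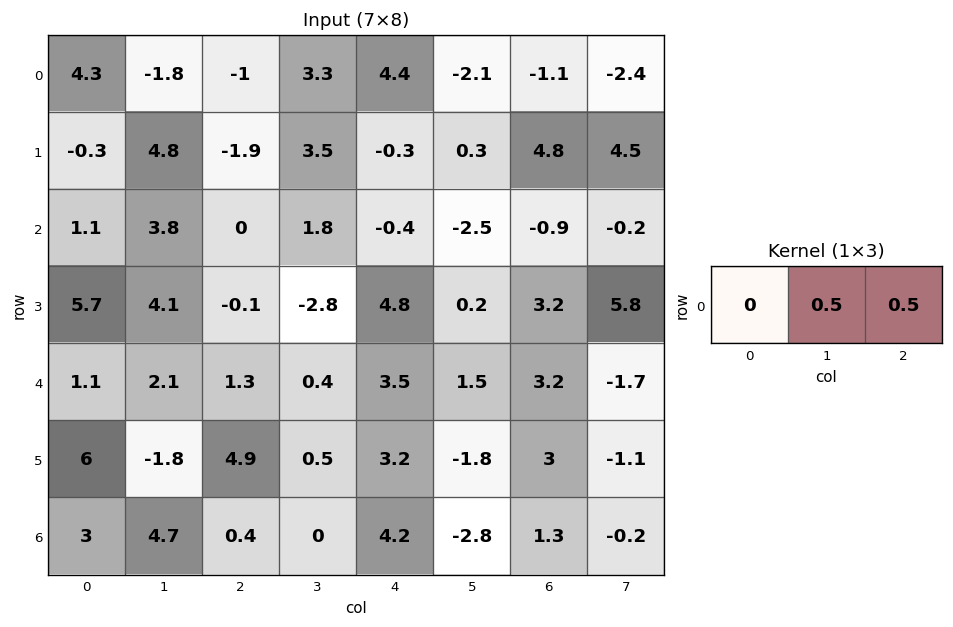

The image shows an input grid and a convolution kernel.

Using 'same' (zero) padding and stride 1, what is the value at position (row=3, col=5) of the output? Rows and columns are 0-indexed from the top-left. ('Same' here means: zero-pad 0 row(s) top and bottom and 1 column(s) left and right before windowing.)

1.7

The receptive field on the zero-padded input at this output position is [4.8 0.2 3.2]. Elementwise product with the kernel and sum: 0.2·0.5 + 3.2·0.5.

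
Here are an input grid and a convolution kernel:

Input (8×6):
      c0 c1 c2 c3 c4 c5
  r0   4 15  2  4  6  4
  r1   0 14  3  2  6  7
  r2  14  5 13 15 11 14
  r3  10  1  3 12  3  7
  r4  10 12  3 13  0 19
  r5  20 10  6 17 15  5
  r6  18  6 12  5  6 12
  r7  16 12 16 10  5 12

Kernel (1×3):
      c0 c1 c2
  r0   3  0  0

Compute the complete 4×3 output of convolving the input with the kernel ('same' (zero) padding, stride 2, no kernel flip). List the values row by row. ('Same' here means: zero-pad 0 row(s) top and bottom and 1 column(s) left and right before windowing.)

Output[0,0]: The receptive field on the zero-padded input at this output position is [0 4 15]. Elementwise product with the kernel and sum: 0·3.
Output[0,1]: The receptive field on the zero-padded input at this output position is [15 2 4]. Elementwise product with the kernel and sum: 15·3.

0 45 12
0 15 45
0 36 39
0 18 15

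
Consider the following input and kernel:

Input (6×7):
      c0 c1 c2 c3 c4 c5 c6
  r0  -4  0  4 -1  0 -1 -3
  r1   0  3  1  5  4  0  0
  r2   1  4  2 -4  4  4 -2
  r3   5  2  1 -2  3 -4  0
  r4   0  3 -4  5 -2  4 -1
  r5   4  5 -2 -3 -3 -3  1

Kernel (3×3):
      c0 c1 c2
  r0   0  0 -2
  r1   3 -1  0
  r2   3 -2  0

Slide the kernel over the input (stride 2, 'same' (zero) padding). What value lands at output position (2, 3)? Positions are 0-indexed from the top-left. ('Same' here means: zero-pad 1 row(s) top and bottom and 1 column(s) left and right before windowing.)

The receptive field on the zero-padded input at this output position is [-4 0 0 / 4 -1 0 / -3 1 0]. Elementwise product with the kernel and sum: 0·-2 + 4·3 + -1·-1 + -3·3 + 1·-2.

2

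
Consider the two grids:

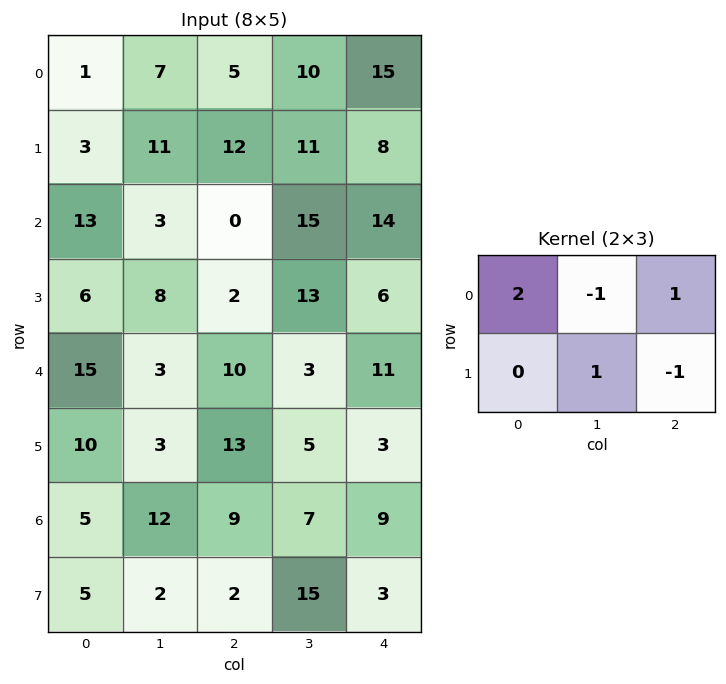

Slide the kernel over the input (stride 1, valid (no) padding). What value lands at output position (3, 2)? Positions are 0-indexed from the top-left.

-11

The receptive field on the input at this output position is [2 13 6 / 10 3 11]. Elementwise product with the kernel and sum: 2·2 + 13·-1 + 6·1 + 3·1 + 11·-1.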